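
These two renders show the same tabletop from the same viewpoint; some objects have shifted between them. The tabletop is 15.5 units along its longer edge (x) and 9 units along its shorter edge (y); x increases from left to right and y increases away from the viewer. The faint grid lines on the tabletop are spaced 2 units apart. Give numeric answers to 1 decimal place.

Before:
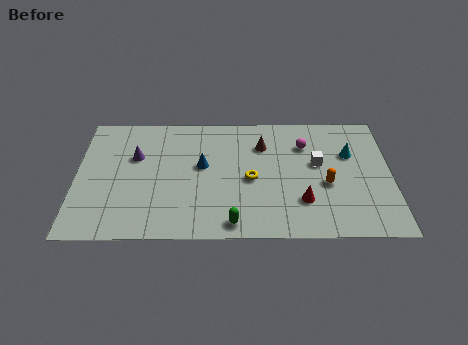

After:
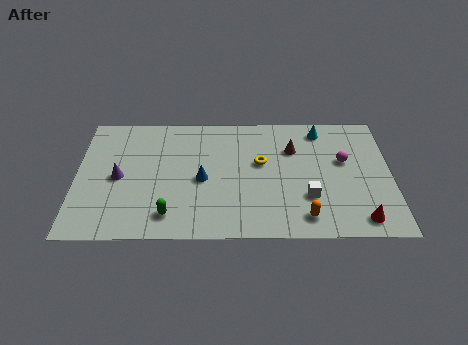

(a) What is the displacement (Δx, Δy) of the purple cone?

(-0.8, -1.5)

The purple cone started near (2.9, 5.8) and ended near (2.1, 4.3).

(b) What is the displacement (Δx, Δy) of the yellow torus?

(0.5, 1.2)

The yellow torus started near (8.6, 4.1) and ended near (9.1, 5.3).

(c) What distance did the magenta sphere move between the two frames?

2.2

The magenta sphere moved from about (11.3, 6.6) to (13.2, 5.4), a distance of √(1.9² + 1.2²) ≈ 2.2.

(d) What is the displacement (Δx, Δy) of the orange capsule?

(-1.1, -2.3)

From the two frames, the orange capsule sits at roughly (12.3, 3.7) before and (11.2, 1.4) after.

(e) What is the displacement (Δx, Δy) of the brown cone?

(1.5, -0.3)

The brown cone started near (9.2, 6.6) and ended near (10.7, 6.3).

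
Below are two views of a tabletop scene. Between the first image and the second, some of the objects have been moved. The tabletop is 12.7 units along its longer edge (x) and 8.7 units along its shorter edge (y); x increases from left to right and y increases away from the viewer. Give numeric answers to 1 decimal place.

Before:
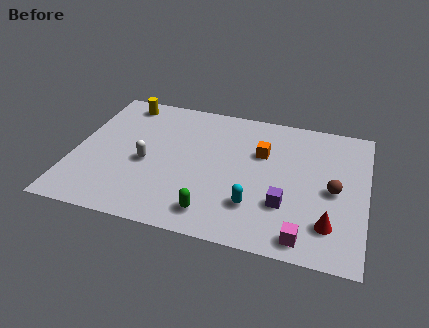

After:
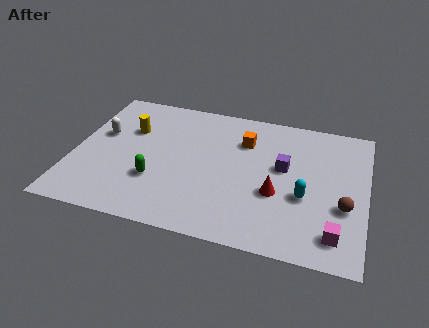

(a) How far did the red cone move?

2.6

The red cone was near (11.2, 2.0) before and (8.9, 3.3) after, so it travelled √(2.3² + 1.3²) ≈ 2.6 units.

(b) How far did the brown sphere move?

1.0

The brown sphere moved from about (11.3, 4.1) to (11.8, 3.2), a distance of √(0.5² + 0.9²) ≈ 1.0.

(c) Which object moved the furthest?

the green capsule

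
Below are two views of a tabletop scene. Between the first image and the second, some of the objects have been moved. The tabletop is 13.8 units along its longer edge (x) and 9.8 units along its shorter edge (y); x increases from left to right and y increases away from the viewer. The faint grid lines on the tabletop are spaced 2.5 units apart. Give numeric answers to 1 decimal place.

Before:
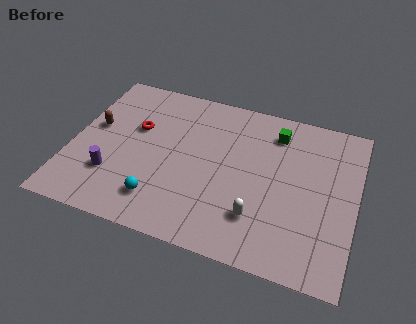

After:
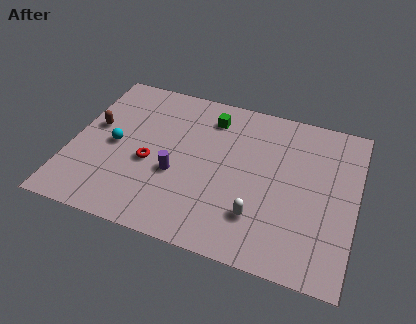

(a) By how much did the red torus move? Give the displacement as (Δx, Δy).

(0.9, -2.0)

From the two frames, the red torus sits at roughly (3.0, 6.1) before and (3.9, 4.1) after.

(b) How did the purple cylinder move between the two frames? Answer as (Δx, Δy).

(3.0, 1.0)

The purple cylinder was at about (2.2, 2.8) and moved to about (5.2, 3.8).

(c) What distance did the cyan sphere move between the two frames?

3.7

The cyan sphere was near (4.6, 2.0) before and (2.1, 4.7) after, so it travelled √(2.5² + 2.7²) ≈ 3.7 units.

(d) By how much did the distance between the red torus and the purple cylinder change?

-2.1

They were about 3.4 units apart before and 1.3 after — 2.1 units closer together.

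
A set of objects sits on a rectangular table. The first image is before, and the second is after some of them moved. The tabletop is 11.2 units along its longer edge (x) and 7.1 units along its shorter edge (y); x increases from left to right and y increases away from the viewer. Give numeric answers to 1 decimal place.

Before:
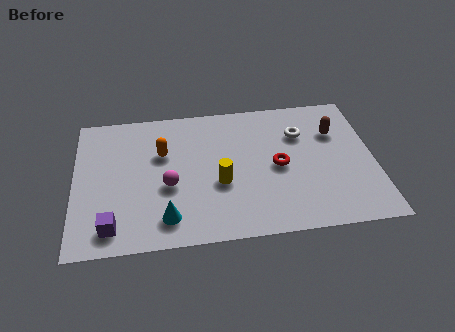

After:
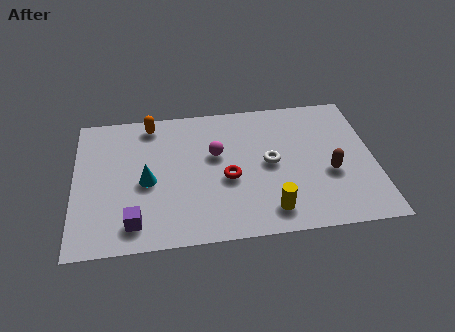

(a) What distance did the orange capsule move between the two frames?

1.6

The orange capsule was near (3.3, 4.6) before and (2.9, 6.2) after, so it travelled √(0.4² + 1.6²) ≈ 1.6 units.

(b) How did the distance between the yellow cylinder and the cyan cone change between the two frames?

+2.4

Before: roughly 2.5 units apart; after: 4.9. That's 2.4 units further apart.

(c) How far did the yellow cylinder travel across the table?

2.4

The yellow cylinder moved from about (5.4, 2.8) to (7.2, 1.2), a distance of √(1.8² + 1.6²) ≈ 2.4.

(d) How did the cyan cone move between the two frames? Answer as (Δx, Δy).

(-0.7, 1.9)

The cyan cone was at about (3.4, 1.3) and moved to about (2.7, 3.2).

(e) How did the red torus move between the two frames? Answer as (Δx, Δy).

(-1.9, -0.4)

The red torus was at about (7.6, 3.4) and moved to about (5.7, 3.0).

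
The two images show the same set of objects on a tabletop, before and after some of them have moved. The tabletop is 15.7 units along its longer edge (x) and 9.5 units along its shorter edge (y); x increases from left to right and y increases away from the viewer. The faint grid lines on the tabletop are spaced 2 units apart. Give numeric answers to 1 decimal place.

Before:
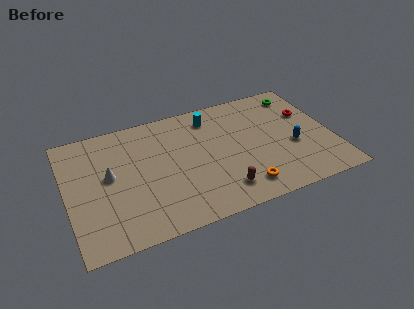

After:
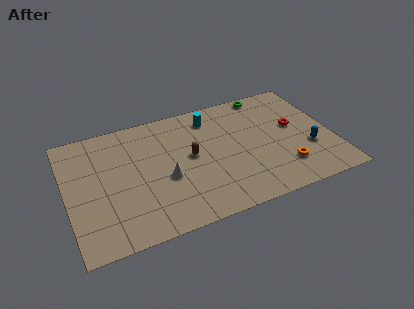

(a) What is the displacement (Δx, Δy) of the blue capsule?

(0.9, -0.5)

From the two frames, the blue capsule sits at roughly (13.3, 3.8) before and (14.2, 3.3) after.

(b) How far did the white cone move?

3.5

From (2.5, 5.2) to (5.7, 3.9), the white cone covered √(3.2² + 1.3²) ≈ 3.5 units.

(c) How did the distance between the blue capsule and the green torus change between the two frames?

+1.4

The distance was about 4.3 in the first image and 5.7 in the second, so they moved 1.4 units further apart.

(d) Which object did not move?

the cyan cylinder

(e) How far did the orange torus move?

2.7

From (10.0, 1.6) to (12.6, 2.3), the orange torus covered √(2.6² + 0.7²) ≈ 2.7 units.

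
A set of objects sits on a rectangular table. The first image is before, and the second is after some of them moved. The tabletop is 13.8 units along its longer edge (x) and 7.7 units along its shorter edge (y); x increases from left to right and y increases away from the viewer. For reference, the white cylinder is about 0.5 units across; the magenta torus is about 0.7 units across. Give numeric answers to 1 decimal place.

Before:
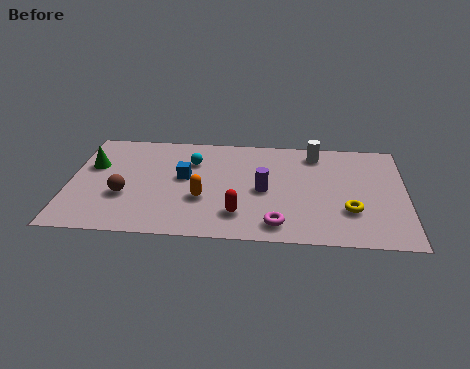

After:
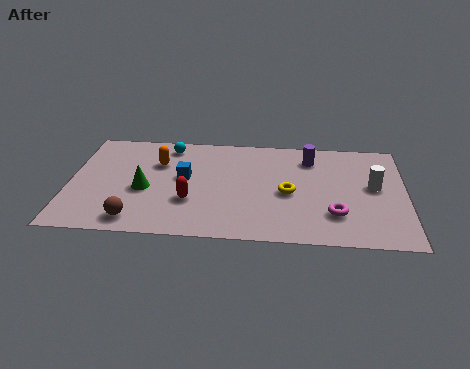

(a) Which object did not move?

the blue cube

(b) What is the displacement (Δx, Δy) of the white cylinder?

(2.4, -2.3)

The white cylinder was at about (10.1, 6.5) and moved to about (12.5, 4.2).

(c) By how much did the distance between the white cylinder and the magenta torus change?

-2.9

Before: roughly 5.5 units apart; after: 2.6. That's 2.9 units closer together.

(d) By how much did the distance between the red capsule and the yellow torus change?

-0.4

Before: roughly 4.5 units apart; after: 4.1. That's 0.4 units closer together.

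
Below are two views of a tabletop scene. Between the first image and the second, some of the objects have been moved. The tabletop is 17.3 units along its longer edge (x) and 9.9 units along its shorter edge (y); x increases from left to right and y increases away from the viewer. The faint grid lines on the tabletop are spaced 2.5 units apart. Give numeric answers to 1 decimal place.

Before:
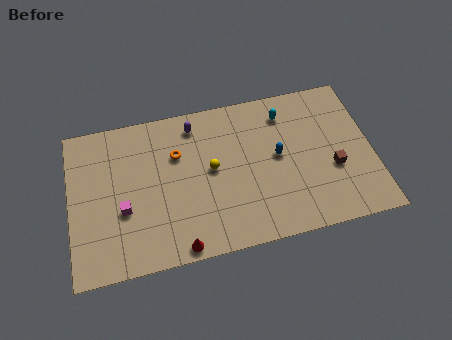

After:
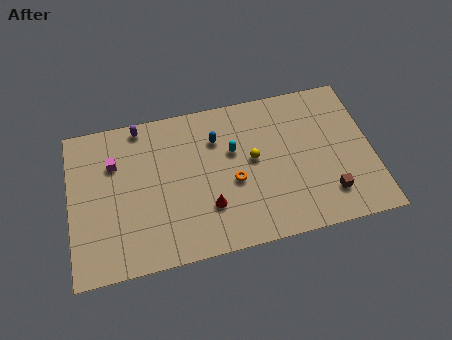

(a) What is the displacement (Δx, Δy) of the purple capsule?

(-3.1, 0.6)

The purple capsule started near (7.3, 8.4) and ended near (4.2, 9.0).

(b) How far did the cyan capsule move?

3.6

The cyan capsule was near (12.5, 8.0) before and (9.4, 6.2) after, so it travelled √(3.1² + 1.8²) ≈ 3.6 units.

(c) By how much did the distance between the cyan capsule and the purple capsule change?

+0.7

The distance was about 5.2 in the first image and 5.9 in the second, so they moved 0.7 units further apart.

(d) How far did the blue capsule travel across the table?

3.9

The blue capsule was near (11.9, 5.3) before and (8.5, 7.2) after, so it travelled √(3.4² + 1.9²) ≈ 3.9 units.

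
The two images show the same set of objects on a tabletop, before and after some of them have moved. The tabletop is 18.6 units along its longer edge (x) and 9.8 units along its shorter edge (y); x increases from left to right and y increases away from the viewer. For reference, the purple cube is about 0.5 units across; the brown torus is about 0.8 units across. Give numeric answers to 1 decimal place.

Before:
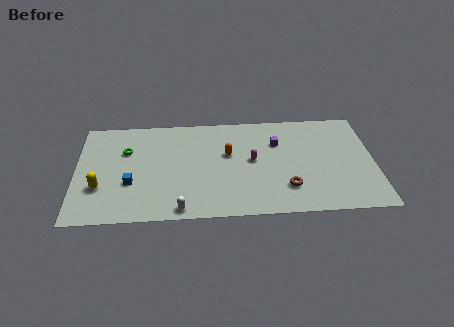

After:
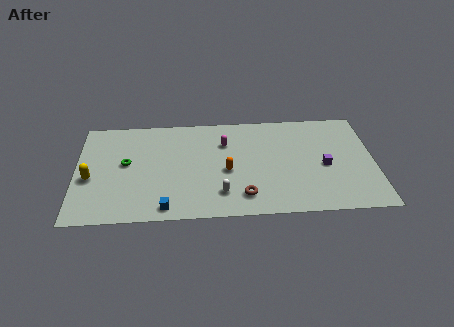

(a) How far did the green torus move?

1.2

The green torus moved from about (3.1, 6.6) to (3.1, 5.4), a distance of √(0.0² + 1.2²) ≈ 1.2.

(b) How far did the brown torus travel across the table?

2.8

The brown torus moved from about (13.1, 2.5) to (10.4, 1.9), a distance of √(2.7² + 0.6²) ≈ 2.8.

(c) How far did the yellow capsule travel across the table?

1.1

The yellow capsule was near (1.5, 3.2) before and (0.9, 4.1) after, so it travelled √(0.6² + 0.9²) ≈ 1.1 units.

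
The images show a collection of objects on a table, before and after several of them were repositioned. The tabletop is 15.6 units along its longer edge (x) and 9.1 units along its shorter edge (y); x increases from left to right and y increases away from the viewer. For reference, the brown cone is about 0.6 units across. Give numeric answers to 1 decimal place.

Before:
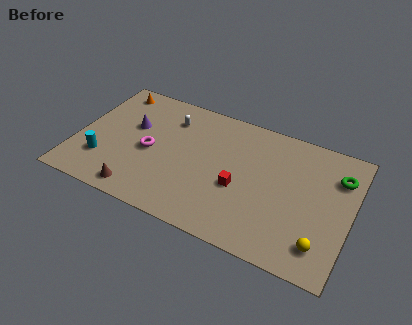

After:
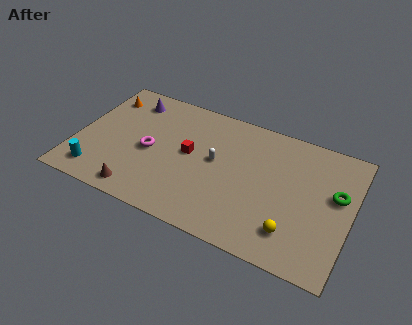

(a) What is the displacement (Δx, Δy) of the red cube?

(-3.0, 1.2)

From the two frames, the red cube sits at roughly (9.4, 3.7) before and (6.4, 4.9) after.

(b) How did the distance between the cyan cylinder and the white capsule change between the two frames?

+1.7

Before: roughly 5.6 units apart; after: 7.3. That's 1.7 units further apart.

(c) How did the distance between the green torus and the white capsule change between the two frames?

-2.9

Before: roughly 9.7 units apart; after: 6.8. That's 2.9 units closer together.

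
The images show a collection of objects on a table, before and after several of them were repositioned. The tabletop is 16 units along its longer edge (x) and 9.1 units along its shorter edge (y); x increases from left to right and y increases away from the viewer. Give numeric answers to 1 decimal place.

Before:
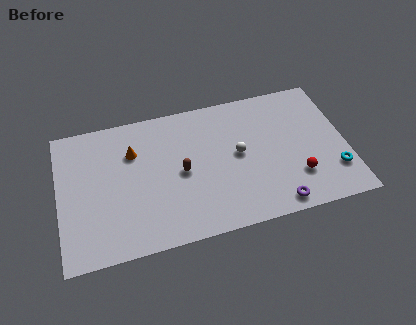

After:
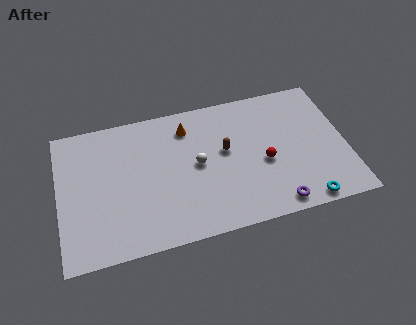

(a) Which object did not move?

the purple torus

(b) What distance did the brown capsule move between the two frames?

2.6

From (6.8, 4.4) to (9.3, 5.2), the brown capsule covered √(2.5² + 0.8²) ≈ 2.6 units.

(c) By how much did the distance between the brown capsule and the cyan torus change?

-2.6

The distance was about 8.6 in the first image and 6.0 in the second, so they moved 2.6 units closer together.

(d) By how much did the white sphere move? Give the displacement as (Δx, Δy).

(-2.3, -0.1)

The white sphere started near (10.0, 4.8) and ended near (7.7, 4.7).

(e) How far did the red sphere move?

2.2

The red sphere was near (13.1, 2.5) before and (11.4, 3.9) after, so it travelled √(1.7² + 1.4²) ≈ 2.2 units.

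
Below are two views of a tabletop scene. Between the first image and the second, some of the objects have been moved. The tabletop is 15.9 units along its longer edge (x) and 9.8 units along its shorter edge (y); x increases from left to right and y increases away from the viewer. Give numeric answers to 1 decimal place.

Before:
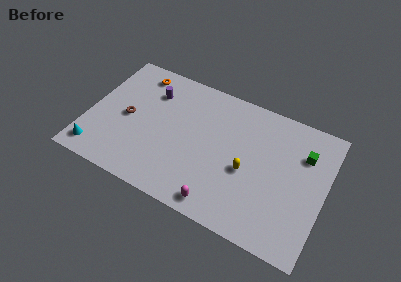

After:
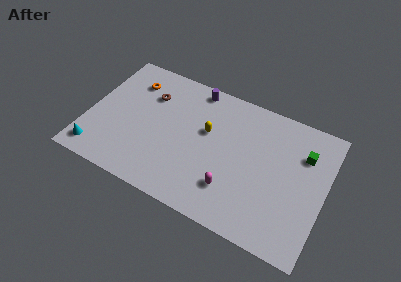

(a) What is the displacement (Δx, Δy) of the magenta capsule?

(0.6, 1.4)

From the two frames, the magenta capsule sits at roughly (9.4, 1.1) before and (10.0, 2.5) after.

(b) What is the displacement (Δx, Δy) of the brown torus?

(1.2, 2.3)

The brown torus started near (2.6, 4.7) and ended near (3.8, 7.0).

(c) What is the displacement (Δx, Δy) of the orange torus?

(-0.3, -0.8)

The orange torus started near (2.8, 8.4) and ended near (2.5, 7.6).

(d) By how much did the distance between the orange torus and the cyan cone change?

-0.8

Before: roughly 7.2 units apart; after: 6.4. That's 0.8 units closer together.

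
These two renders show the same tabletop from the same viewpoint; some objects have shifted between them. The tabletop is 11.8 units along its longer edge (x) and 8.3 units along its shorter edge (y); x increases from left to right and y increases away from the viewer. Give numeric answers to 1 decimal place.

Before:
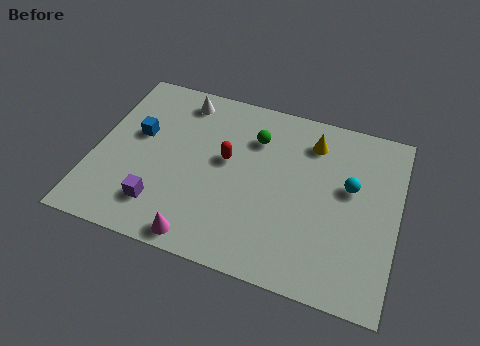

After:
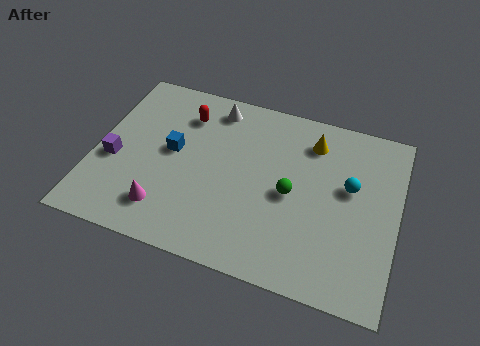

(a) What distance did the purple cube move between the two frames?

2.6

The purple cube was near (2.8, 1.8) before and (0.8, 3.4) after, so it travelled √(2.0² + 1.6²) ≈ 2.6 units.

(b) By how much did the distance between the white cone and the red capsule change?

-1.8

Before: roughly 3.1 units apart; after: 1.3. That's 1.8 units closer together.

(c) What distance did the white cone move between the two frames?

1.3

The white cone was near (3.1, 7.1) before and (4.4, 7.1) after, so it travelled √(1.3² + 0.0²) ≈ 1.3 units.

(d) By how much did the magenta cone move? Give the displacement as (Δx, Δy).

(-1.5, 0.9)

The magenta cone was at about (4.5, 0.8) and moved to about (3.0, 1.7).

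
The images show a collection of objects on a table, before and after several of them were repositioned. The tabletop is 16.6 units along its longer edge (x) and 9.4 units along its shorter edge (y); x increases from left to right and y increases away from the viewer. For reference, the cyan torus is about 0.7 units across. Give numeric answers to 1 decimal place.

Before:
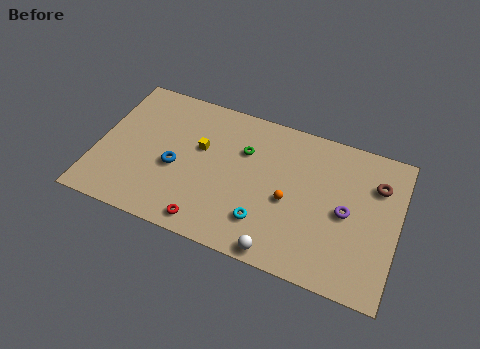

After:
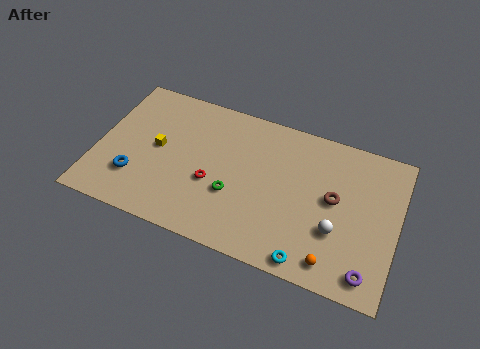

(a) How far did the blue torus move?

2.5

The blue torus was near (4.4, 4.0) before and (2.3, 2.6) after, so it travelled √(2.1² + 1.4²) ≈ 2.5 units.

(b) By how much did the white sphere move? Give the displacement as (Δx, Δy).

(2.9, 2.4)

From the two frames, the white sphere sits at roughly (10.5, 0.8) before and (13.4, 3.2) after.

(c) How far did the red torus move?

2.6

The red torus was near (6.5, 1.1) before and (6.5, 3.7) after, so it travelled √(0.0² + 2.6²) ≈ 2.6 units.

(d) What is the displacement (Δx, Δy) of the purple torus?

(1.5, -3.2)

The purple torus was at about (13.8, 4.5) and moved to about (15.3, 1.3).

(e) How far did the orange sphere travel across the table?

3.9

From (10.7, 4.1) to (13.4, 1.3), the orange sphere covered √(2.7² + 2.8²) ≈ 3.9 units.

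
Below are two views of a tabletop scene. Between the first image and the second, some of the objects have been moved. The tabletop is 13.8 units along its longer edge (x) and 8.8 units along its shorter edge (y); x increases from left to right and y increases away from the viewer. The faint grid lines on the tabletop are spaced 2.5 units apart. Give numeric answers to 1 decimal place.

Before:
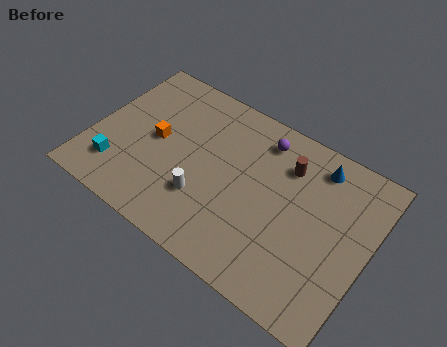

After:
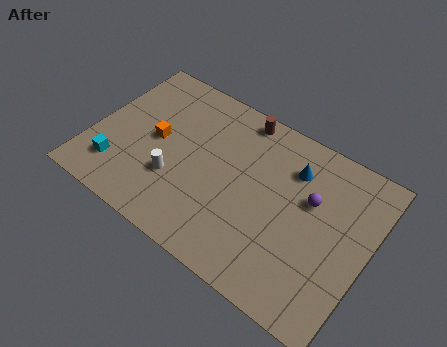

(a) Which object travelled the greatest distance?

the purple sphere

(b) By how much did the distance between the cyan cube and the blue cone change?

-1.4

They were about 10.7 units apart before and 9.3 after — 1.4 units closer together.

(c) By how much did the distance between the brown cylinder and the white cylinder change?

+0.3

They were about 5.2 units apart before and 5.5 after — 0.3 units further apart.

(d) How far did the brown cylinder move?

2.9

The brown cylinder moved from about (9.4, 6.6) to (6.8, 7.9), a distance of √(2.6² + 1.3²) ≈ 2.9.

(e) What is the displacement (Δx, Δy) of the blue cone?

(-1.1, -0.8)

From the two frames, the blue cone sits at roughly (10.8, 7.4) before and (9.7, 6.6) after.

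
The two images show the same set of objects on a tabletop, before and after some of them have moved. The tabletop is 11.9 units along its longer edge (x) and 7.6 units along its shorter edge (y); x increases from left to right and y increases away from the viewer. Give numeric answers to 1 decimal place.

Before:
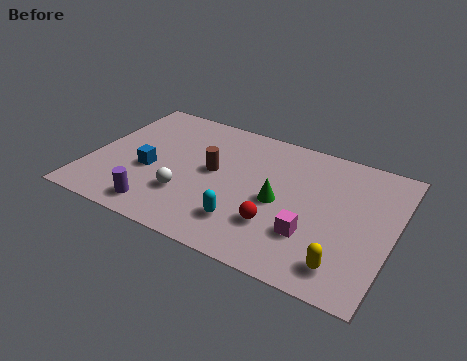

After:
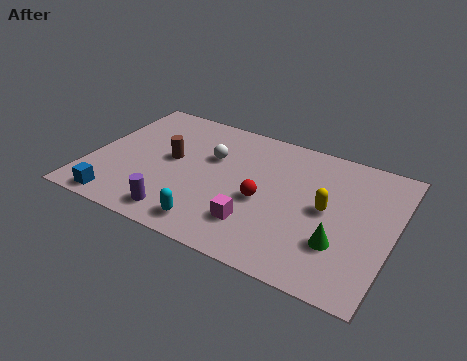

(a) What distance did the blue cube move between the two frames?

2.5

The blue cube was near (2.4, 3.1) before and (1.5, 0.8) after, so it travelled √(0.9² + 2.3²) ≈ 2.5 units.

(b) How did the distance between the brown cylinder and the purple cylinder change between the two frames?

-0.3

Before: roughly 3.4 units apart; after: 3.1. That's 0.3 units closer together.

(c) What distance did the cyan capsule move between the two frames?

1.4

The cyan capsule moved from about (6.4, 1.8) to (5.2, 1.1), a distance of √(1.2² + 0.7²) ≈ 1.4.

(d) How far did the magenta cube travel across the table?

2.1

From (8.9, 2.3) to (6.8, 1.9), the magenta cube covered √(2.1² + 0.4²) ≈ 2.1 units.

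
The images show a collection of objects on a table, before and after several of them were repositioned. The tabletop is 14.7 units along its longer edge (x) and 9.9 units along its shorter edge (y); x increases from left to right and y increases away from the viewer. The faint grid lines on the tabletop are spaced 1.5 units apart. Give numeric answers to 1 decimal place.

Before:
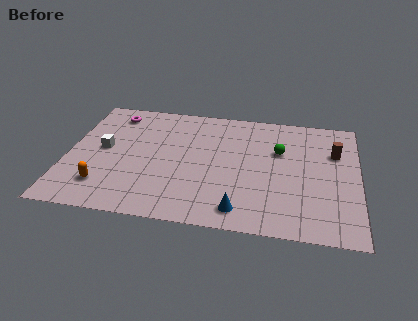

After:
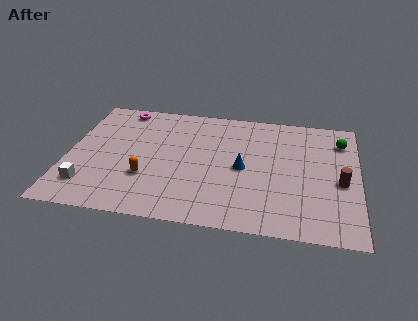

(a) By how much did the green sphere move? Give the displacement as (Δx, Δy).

(3.1, 1.3)

From the two frames, the green sphere sits at roughly (10.7, 6.4) before and (13.8, 7.7) after.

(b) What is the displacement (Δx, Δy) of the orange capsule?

(2.1, 1.0)

The orange capsule started near (2.0, 2.2) and ended near (4.1, 3.2).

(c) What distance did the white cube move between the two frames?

3.2

The white cube moved from about (1.8, 5.2) to (1.2, 2.1), a distance of √(0.6² + 3.1²) ≈ 3.2.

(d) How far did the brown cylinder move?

2.4

The brown cylinder was near (13.5, 6.7) before and (13.8, 4.3) after, so it travelled √(0.3² + 2.4²) ≈ 2.4 units.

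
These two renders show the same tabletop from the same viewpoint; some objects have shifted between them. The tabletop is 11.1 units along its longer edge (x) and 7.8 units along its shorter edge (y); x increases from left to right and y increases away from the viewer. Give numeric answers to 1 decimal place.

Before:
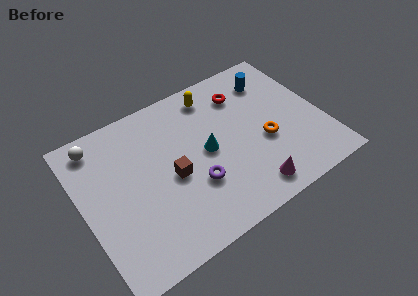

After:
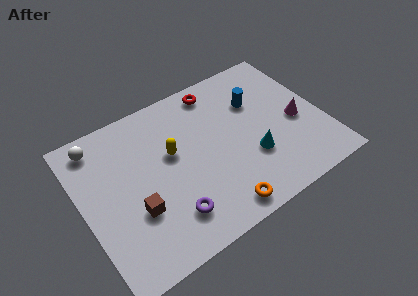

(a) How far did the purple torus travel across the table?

1.6

The purple torus was near (4.9, 2.6) before and (3.6, 1.7) after, so it travelled √(1.3² + 0.9²) ≈ 1.6 units.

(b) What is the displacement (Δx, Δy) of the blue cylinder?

(-0.9, -0.8)

The blue cylinder was at about (9.2, 6.1) and moved to about (8.3, 5.3).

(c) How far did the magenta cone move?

3.5

The magenta cone was near (7.2, 1.1) before and (9.9, 3.4) after, so it travelled √(2.7² + 2.3²) ≈ 3.5 units.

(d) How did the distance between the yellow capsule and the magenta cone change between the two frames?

+0.3

The distance was about 5.5 in the first image and 5.8 in the second, so they moved 0.3 units further apart.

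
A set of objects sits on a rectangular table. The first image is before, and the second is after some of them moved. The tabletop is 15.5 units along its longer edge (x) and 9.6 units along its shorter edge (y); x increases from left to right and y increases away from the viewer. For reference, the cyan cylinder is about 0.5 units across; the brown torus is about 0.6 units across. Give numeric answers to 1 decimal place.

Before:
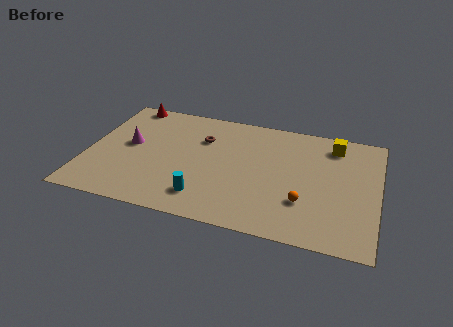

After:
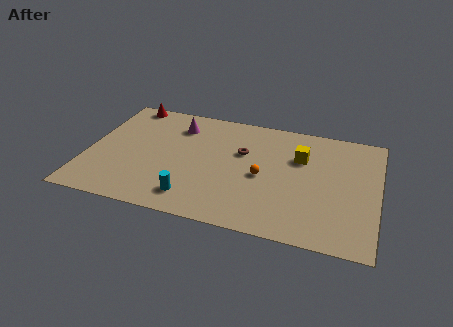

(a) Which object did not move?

the red cone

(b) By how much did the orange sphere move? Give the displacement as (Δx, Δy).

(-2.3, 1.5)

From the two frames, the orange sphere sits at roughly (11.7, 2.9) before and (9.4, 4.4) after.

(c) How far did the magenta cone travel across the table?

3.3

The magenta cone was near (2.2, 5.2) before and (4.6, 7.5) after, so it travelled √(2.4² + 2.3²) ≈ 3.3 units.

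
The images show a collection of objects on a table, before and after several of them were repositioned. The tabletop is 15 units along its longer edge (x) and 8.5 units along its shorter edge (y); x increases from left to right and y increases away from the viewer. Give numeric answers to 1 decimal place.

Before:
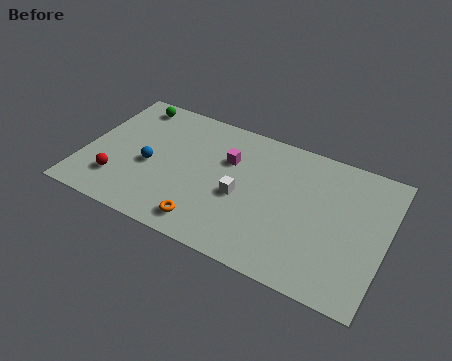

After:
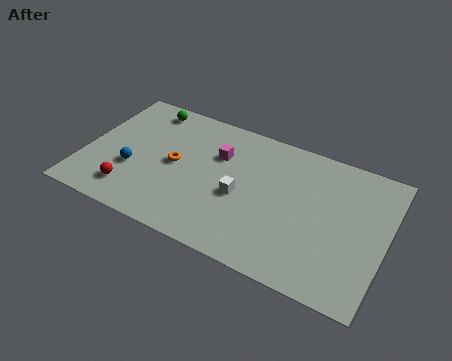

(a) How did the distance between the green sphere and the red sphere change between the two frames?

+0.4

Before: roughly 5.3 units apart; after: 5.7. That's 0.4 units further apart.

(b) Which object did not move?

the white cube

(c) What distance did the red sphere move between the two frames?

0.8

From (1.9, 2.1) to (2.6, 1.7), the red sphere covered √(0.7² + 0.4²) ≈ 0.8 units.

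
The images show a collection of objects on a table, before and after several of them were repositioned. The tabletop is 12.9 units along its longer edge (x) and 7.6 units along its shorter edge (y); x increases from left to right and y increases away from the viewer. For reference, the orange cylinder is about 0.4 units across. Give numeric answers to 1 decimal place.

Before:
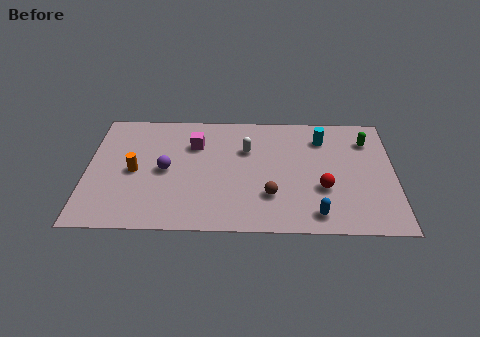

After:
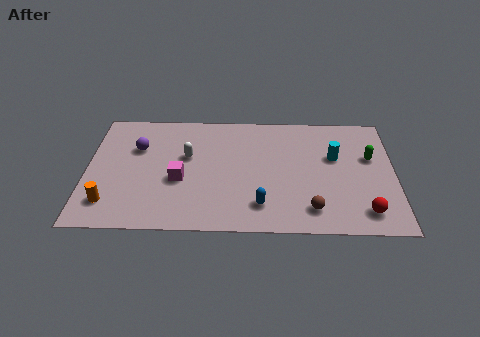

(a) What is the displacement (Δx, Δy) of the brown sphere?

(1.7, -0.8)

The brown sphere was at about (7.7, 2.2) and moved to about (9.4, 1.4).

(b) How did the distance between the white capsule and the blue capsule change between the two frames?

-0.6

Before: roughly 4.9 units apart; after: 4.3. That's 0.6 units closer together.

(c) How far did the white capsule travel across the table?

2.5

The white capsule moved from about (6.7, 5.1) to (4.2, 4.6), a distance of √(2.5² + 0.5²) ≈ 2.5.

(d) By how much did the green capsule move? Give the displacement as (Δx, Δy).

(0.1, -1.1)

From the two frames, the green capsule sits at roughly (11.8, 5.8) before and (11.9, 4.7) after.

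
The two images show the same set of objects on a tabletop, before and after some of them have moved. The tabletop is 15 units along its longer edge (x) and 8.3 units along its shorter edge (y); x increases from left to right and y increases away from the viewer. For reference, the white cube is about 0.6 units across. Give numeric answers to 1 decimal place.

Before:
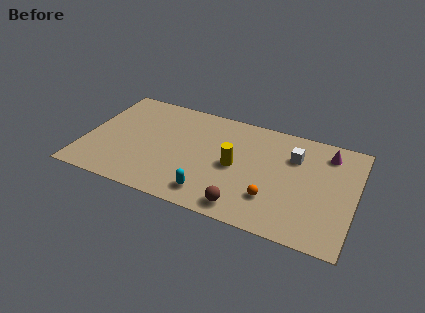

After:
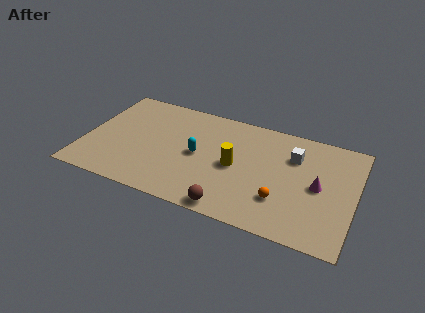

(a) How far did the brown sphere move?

0.8

The brown sphere moved from about (9.2, 1.1) to (8.5, 0.8), a distance of √(0.7² + 0.3²) ≈ 0.8.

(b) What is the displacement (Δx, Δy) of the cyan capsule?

(-1.0, 2.7)

From the two frames, the cyan capsule sits at roughly (7.3, 1.4) before and (6.3, 4.1) after.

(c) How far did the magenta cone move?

2.7

The magenta cone moved from about (13.3, 6.8) to (13.0, 4.1), a distance of √(0.3² + 2.7²) ≈ 2.7.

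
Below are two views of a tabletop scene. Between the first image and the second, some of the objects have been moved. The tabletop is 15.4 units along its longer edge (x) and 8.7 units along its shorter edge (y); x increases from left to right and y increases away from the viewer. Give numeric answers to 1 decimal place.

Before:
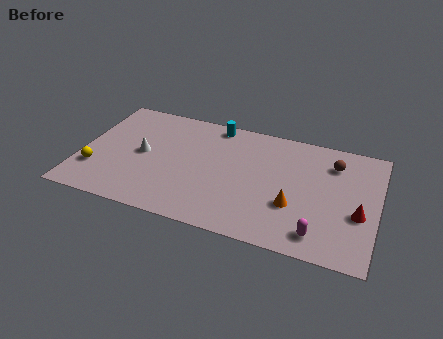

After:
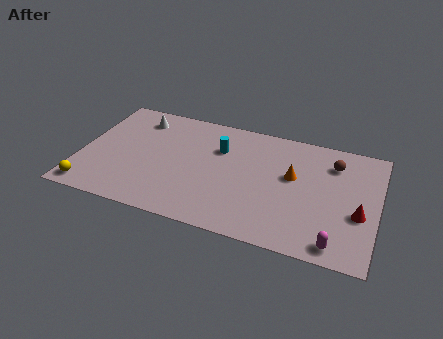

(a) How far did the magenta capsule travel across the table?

1.0

The magenta capsule was near (12.6, 1.4) before and (13.5, 1.0) after, so it travelled √(0.9² + 0.4²) ≈ 1.0 units.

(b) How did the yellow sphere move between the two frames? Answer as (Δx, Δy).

(-0.1, -1.5)

From the two frames, the yellow sphere sits at roughly (0.9, 2.5) before and (0.8, 1.0) after.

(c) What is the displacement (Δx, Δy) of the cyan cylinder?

(0.4, -1.8)

The cyan cylinder was at about (6.7, 7.8) and moved to about (7.1, 6.0).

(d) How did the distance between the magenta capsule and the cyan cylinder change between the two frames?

-0.6

The distance was about 8.7 in the first image and 8.1 in the second, so they moved 0.6 units closer together.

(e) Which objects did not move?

the brown sphere and the red cone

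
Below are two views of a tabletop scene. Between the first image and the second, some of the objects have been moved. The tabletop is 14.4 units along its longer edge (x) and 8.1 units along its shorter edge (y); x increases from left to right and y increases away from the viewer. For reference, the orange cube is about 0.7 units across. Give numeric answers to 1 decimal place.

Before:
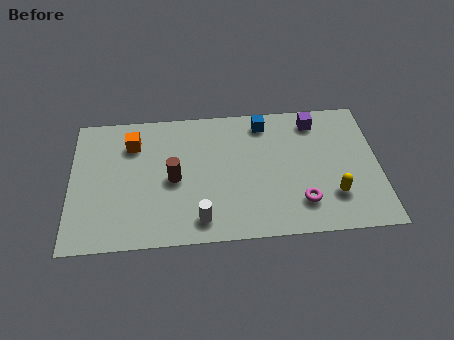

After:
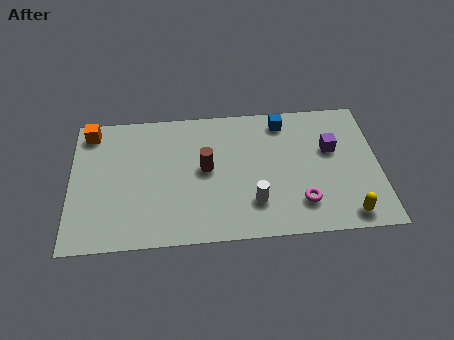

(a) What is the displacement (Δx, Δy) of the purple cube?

(0.7, -1.8)

The purple cube was at about (11.5, 6.8) and moved to about (12.2, 5.0).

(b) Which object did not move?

the magenta torus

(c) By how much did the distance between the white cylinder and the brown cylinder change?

+0.3

The distance was about 2.8 in the first image and 3.1 in the second, so they moved 0.3 units further apart.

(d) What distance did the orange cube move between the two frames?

2.2

From (2.9, 6.1) to (0.9, 7.0), the orange cube covered √(2.0² + 0.9²) ≈ 2.2 units.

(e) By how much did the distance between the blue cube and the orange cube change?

+2.8

They were about 6.3 units apart before and 9.1 after — 2.8 units further apart.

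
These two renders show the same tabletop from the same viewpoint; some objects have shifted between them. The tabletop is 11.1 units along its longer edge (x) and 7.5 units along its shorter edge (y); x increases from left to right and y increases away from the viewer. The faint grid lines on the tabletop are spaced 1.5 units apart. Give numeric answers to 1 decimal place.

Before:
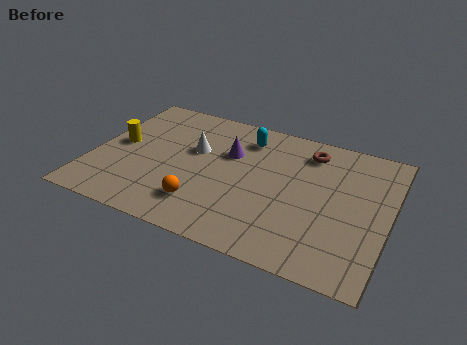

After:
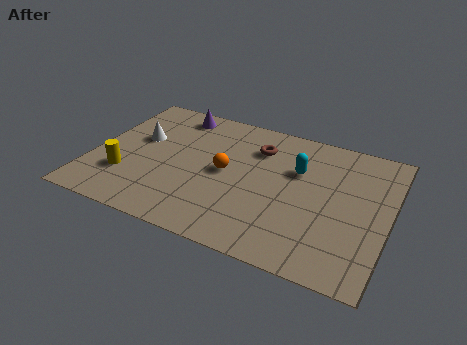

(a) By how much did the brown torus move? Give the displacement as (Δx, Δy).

(-1.9, -0.5)

From the two frames, the brown torus sits at roughly (7.9, 6.1) before and (6.0, 5.6) after.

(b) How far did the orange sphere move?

2.2

The orange sphere was near (4.4, 1.7) before and (5.0, 3.8) after, so it travelled √(0.6² + 2.1²) ≈ 2.2 units.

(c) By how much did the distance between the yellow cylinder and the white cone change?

-0.6

Before: roughly 2.9 units apart; after: 2.3. That's 0.6 units closer together.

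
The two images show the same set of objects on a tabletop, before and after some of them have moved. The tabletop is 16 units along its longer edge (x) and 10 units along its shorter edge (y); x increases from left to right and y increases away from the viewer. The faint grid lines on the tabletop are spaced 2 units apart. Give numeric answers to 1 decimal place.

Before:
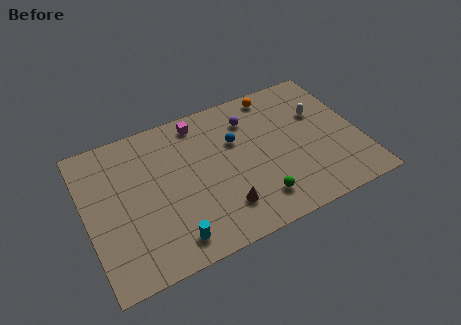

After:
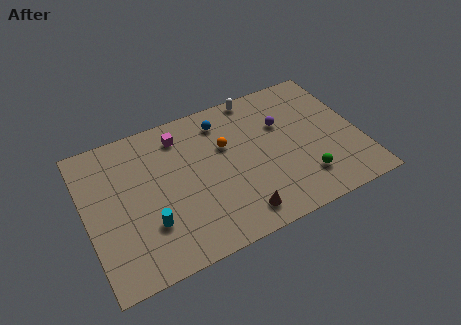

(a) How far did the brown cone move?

1.1

The brown cone was near (7.6, 2.3) before and (8.4, 1.5) after, so it travelled √(0.8² + 0.8²) ≈ 1.1 units.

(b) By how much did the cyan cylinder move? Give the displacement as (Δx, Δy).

(-1.1, 1.5)

From the two frames, the cyan cylinder sits at roughly (4.5, 1.5) before and (3.4, 3.0) after.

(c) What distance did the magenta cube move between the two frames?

1.3

The magenta cube was near (7.0, 8.7) before and (5.8, 8.2) after, so it travelled √(1.2² + 0.5²) ≈ 1.3 units.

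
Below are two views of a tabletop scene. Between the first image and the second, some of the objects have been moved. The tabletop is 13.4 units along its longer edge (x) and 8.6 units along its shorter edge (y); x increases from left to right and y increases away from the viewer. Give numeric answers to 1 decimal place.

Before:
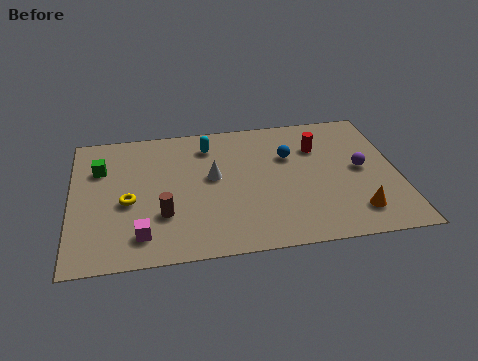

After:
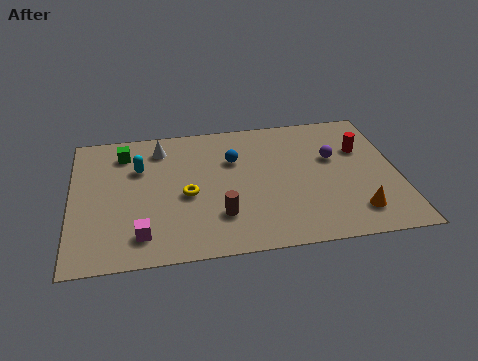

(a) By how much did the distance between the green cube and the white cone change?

-3.3

The distance was about 4.8 in the first image and 1.5 in the second, so they moved 3.3 units closer together.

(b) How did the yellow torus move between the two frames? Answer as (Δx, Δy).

(2.4, 0.1)

From the two frames, the yellow torus sits at roughly (2.3, 3.7) before and (4.7, 3.8) after.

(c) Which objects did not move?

the magenta cube and the orange cone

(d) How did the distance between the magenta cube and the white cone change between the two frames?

+1.1

The distance was about 4.4 in the first image and 5.5 in the second, so they moved 1.1 units further apart.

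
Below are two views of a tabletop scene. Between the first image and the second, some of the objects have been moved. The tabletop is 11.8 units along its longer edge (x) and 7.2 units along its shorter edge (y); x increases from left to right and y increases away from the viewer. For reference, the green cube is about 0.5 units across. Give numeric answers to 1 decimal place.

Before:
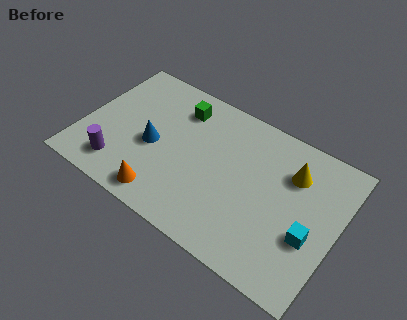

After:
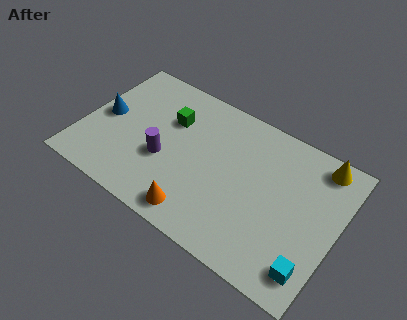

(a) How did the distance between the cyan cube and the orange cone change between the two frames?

-1.5

The distance was about 6.7 in the first image and 5.2 in the second, so they moved 1.5 units closer together.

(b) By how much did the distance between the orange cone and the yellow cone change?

+0.4

They were about 6.8 units apart before and 7.2 after — 0.4 units further apart.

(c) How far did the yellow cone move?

1.6

The yellow cone moved from about (9.5, 5.2) to (10.6, 6.3), a distance of √(1.1² + 1.1²) ≈ 1.6.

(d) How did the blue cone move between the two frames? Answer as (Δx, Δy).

(-2.4, 0.4)

The blue cone started near (3.3, 3.2) and ended near (0.9, 3.6).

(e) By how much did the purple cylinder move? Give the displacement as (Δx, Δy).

(1.9, 1.4)

The purple cylinder was at about (2.0, 1.4) and moved to about (3.9, 2.8).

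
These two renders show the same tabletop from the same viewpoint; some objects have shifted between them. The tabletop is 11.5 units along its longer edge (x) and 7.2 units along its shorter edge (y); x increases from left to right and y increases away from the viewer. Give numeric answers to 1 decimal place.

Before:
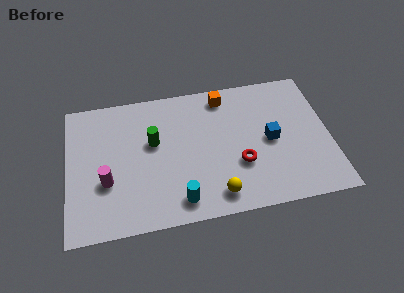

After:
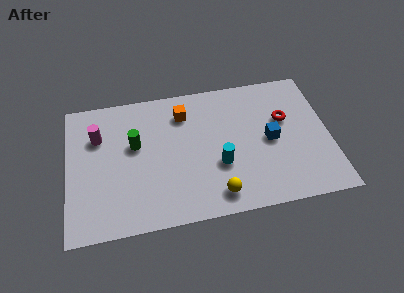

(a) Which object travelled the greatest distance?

the red torus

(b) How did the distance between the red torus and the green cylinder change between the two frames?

+2.5

Before: roughly 4.1 units apart; after: 6.6. That's 2.5 units further apart.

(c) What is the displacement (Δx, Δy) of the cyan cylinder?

(1.8, 1.5)

The cyan cylinder was at about (4.8, 1.1) and moved to about (6.6, 2.6).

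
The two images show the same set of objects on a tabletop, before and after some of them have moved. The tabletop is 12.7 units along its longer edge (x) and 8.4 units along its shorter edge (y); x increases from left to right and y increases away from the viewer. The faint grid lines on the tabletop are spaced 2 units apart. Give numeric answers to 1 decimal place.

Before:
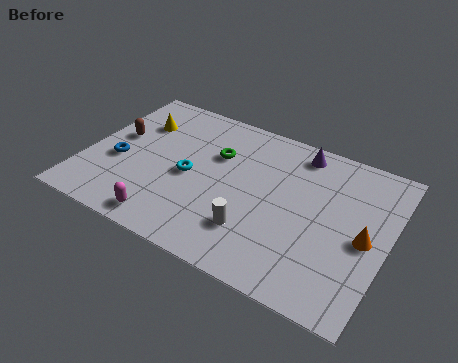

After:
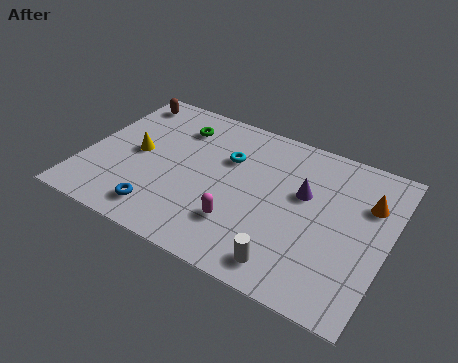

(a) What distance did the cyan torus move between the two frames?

2.2

The cyan torus was near (4.4, 3.9) before and (5.8, 5.6) after, so it travelled √(1.4² + 1.7²) ≈ 2.2 units.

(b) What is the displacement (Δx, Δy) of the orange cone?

(-0.1, 1.9)

The orange cone started near (11.8, 3.9) and ended near (11.7, 5.8).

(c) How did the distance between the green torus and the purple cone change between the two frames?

+2.1

They were about 3.7 units apart before and 5.8 after — 2.1 units further apart.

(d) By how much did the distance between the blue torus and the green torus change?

+0.6

They were about 4.5 units apart before and 5.1 after — 0.6 units further apart.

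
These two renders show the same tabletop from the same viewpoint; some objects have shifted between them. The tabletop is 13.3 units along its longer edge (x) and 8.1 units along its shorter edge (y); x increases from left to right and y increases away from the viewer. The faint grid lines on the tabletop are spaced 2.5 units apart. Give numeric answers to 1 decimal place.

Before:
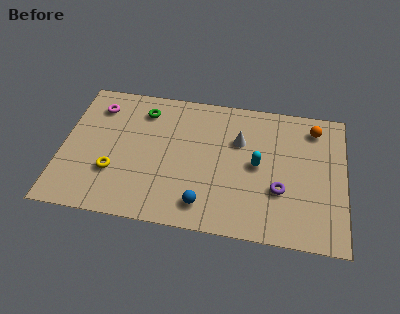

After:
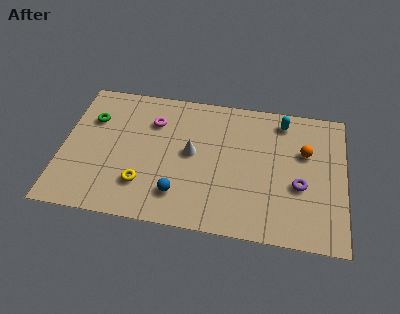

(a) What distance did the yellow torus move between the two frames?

1.5

From (2.5, 2.6) to (3.9, 2.1), the yellow torus covered √(1.4² + 0.5²) ≈ 1.5 units.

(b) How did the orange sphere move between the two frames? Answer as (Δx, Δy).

(-0.4, -1.5)

From the two frames, the orange sphere sits at roughly (11.8, 6.7) before and (11.4, 5.2) after.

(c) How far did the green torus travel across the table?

2.6

The green torus was near (3.7, 6.5) before and (1.3, 5.6) after, so it travelled √(2.4² + 0.9²) ≈ 2.6 units.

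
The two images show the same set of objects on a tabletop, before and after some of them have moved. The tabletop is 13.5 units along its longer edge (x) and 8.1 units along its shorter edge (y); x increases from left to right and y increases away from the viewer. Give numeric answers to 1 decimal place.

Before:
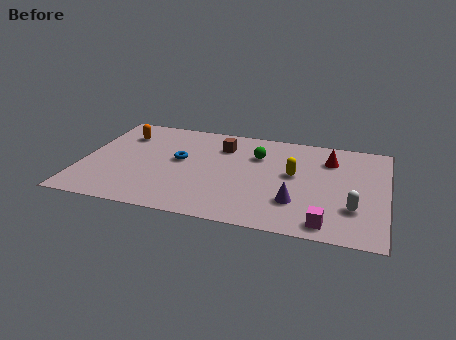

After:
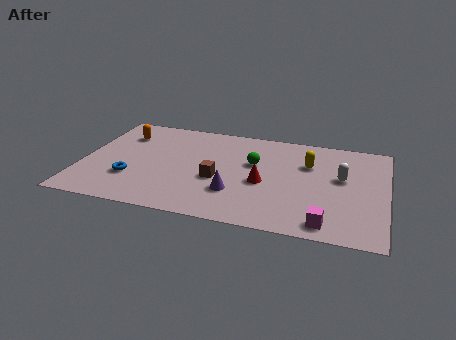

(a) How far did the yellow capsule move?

1.2

The yellow capsule moved from about (9.4, 4.5) to (10.0, 5.5), a distance of √(0.6² + 1.0²) ≈ 1.2.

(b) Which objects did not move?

the magenta cube and the orange capsule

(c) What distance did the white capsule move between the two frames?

2.4

The white capsule was near (12.1, 2.4) before and (11.5, 4.7) after, so it travelled √(0.6² + 2.3²) ≈ 2.4 units.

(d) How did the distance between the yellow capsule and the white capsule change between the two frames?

-1.7

Before: roughly 3.4 units apart; after: 1.7. That's 1.7 units closer together.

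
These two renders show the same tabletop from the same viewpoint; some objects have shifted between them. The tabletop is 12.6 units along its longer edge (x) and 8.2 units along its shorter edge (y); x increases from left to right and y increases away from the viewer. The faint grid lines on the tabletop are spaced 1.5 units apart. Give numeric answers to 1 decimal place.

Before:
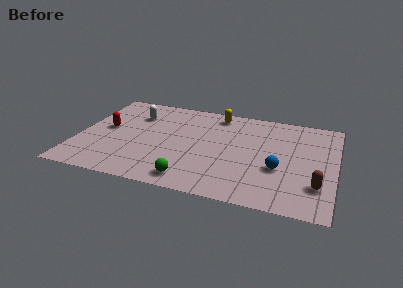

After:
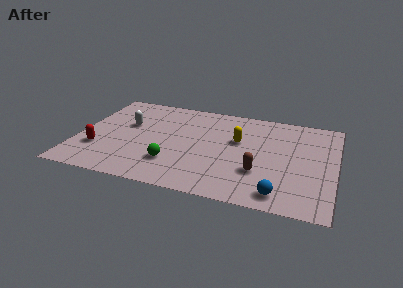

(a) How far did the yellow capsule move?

2.4

From (6.6, 7.1) to (7.8, 5.0), the yellow capsule covered √(1.2² + 2.1²) ≈ 2.4 units.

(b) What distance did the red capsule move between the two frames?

1.9

The red capsule was near (1.3, 4.4) before and (1.1, 2.5) after, so it travelled √(0.2² + 1.9²) ≈ 1.9 units.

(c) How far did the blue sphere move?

2.0

The blue sphere was near (9.9, 3.1) before and (10.1, 1.1) after, so it travelled √(0.2² + 2.0²) ≈ 2.0 units.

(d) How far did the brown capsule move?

2.8

The brown capsule moved from about (11.8, 2.2) to (9.0, 2.6), a distance of √(2.8² + 0.4²) ≈ 2.8.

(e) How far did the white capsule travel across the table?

1.0

The white capsule was near (2.6, 6.0) before and (2.3, 5.0) after, so it travelled √(0.3² + 1.0²) ≈ 1.0 units.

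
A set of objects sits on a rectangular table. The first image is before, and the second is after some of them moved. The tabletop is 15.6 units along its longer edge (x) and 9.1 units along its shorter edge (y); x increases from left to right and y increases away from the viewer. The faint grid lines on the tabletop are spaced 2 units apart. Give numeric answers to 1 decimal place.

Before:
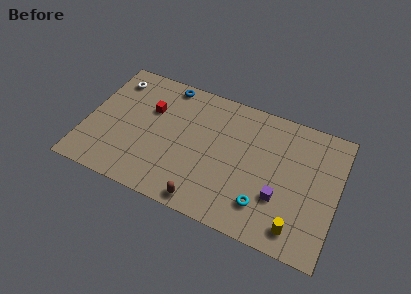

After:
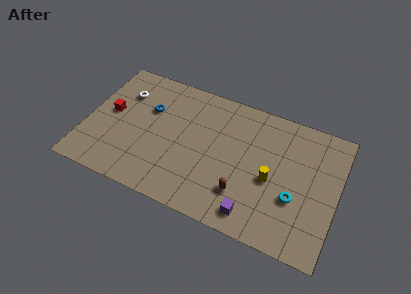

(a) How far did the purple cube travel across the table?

2.2

The purple cube moved from about (12.2, 3.0) to (10.8, 1.3), a distance of √(1.4² + 1.7²) ≈ 2.2.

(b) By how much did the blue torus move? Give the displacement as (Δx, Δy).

(-0.9, -2.2)

The blue torus started near (4.6, 8.2) and ended near (3.7, 6.0).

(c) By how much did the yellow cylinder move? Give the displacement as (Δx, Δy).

(-1.8, 2.6)

The yellow cylinder started near (13.4, 1.4) and ended near (11.6, 4.0).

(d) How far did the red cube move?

2.6

The red cube moved from about (3.8, 6.0) to (1.4, 4.9), a distance of √(2.4² + 1.1²) ≈ 2.6.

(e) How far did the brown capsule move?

2.7

The brown capsule moved from about (7.8, 0.9) to (10.0, 2.4), a distance of √(2.2² + 1.5²) ≈ 2.7.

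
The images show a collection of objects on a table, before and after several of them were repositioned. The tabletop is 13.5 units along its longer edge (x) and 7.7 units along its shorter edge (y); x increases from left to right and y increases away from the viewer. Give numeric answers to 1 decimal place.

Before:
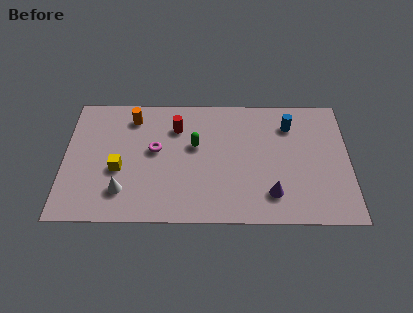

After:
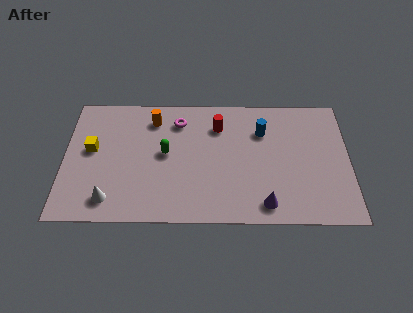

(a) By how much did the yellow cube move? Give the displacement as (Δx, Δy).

(-1.3, 1.2)

From the two frames, the yellow cube sits at roughly (2.6, 3.1) before and (1.3, 4.3) after.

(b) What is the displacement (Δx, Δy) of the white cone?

(-0.6, -0.5)

The white cone was at about (2.8, 1.8) and moved to about (2.2, 1.3).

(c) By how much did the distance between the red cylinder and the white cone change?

+2.2

Before: roughly 4.6 units apart; after: 6.8. That's 2.2 units further apart.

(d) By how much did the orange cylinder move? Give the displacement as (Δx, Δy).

(1.0, -0.1)

From the two frames, the orange cylinder sits at roughly (3.2, 6.3) before and (4.2, 6.2) after.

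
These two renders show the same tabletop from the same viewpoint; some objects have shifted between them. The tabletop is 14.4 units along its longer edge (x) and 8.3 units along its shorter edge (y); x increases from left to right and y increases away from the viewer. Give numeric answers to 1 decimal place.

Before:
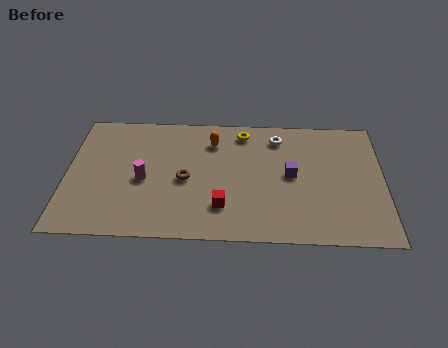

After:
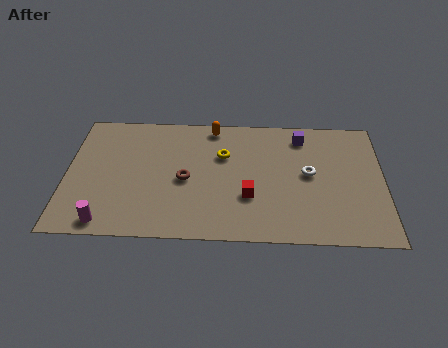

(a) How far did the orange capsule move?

1.0

From (6.6, 6.4) to (6.6, 7.4), the orange capsule covered √(0.0² + 1.0²) ≈ 1.0 units.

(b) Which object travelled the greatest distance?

the magenta cylinder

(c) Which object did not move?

the brown torus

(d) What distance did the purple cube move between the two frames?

2.6

The purple cube was near (10.2, 4.3) before and (10.7, 6.9) after, so it travelled √(0.5² + 2.6²) ≈ 2.6 units.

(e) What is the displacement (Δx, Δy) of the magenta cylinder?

(-1.6, -2.8)

From the two frames, the magenta cylinder sits at roughly (3.5, 3.7) before and (1.9, 0.9) after.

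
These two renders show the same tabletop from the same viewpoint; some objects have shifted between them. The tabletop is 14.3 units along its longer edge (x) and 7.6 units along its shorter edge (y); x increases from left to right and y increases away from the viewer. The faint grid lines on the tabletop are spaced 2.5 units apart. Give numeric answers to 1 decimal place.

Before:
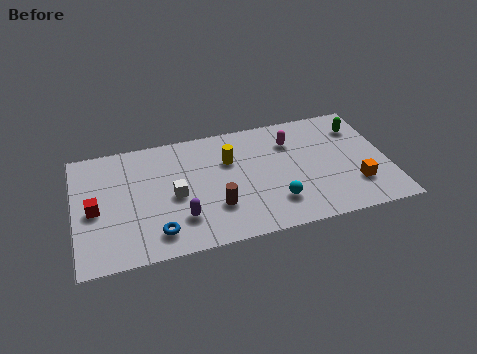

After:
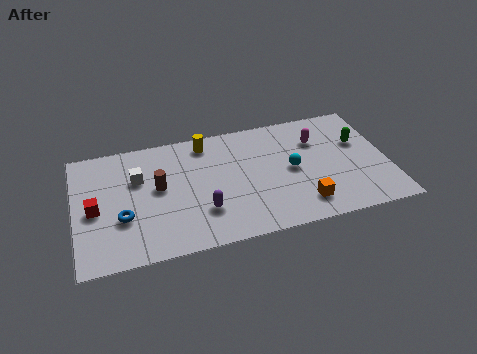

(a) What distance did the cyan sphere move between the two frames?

2.1

The cyan sphere was near (9.0, 1.9) before and (9.9, 3.8) after, so it travelled √(0.9² + 1.9²) ≈ 2.1 units.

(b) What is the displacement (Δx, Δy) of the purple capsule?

(1.0, 0.2)

The purple capsule was at about (4.7, 2.0) and moved to about (5.7, 2.2).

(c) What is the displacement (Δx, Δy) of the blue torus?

(-1.5, 1.3)

From the two frames, the blue torus sits at roughly (3.6, 1.4) before and (2.1, 2.7) after.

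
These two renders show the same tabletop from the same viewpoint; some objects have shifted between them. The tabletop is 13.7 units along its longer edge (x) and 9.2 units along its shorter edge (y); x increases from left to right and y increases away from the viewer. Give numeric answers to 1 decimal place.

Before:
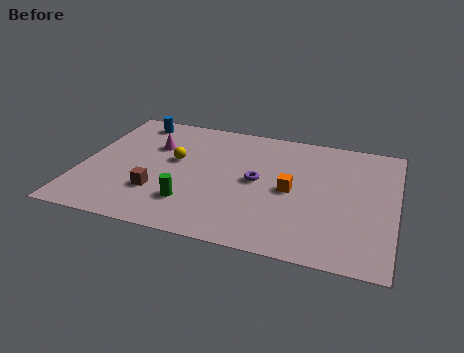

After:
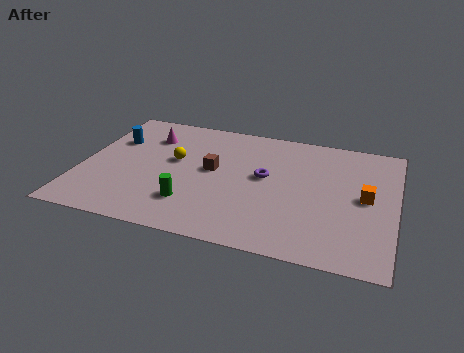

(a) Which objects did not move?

the green cylinder and the yellow sphere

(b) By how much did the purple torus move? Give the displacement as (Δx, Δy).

(0.3, 0.4)

The purple torus started near (7.7, 4.7) and ended near (8.0, 5.1).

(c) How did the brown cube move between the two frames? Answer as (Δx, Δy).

(2.2, 2.3)

The brown cube started near (3.5, 2.7) and ended near (5.7, 5.0).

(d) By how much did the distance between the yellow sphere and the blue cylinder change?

-0.5

Before: roughly 3.4 units apart; after: 2.9. That's 0.5 units closer together.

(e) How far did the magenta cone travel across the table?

0.8

The magenta cone moved from about (3.0, 6.2) to (2.7, 6.9), a distance of √(0.3² + 0.7²) ≈ 0.8.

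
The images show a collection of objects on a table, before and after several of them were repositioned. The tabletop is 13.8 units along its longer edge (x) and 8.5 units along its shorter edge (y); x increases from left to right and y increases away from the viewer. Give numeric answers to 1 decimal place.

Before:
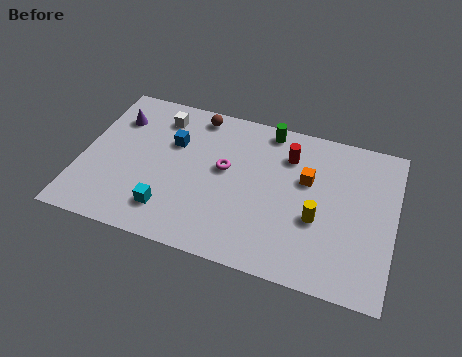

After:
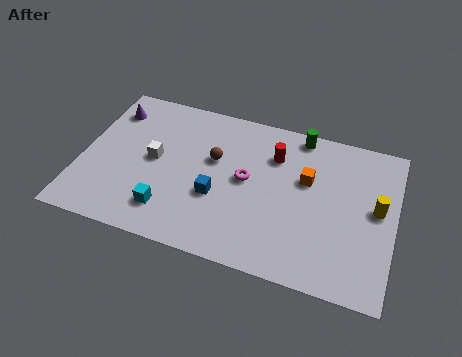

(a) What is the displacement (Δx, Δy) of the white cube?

(0.0, -2.5)

From the two frames, the white cube sits at roughly (3.2, 6.9) before and (3.2, 4.4) after.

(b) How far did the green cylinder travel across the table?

1.4

The green cylinder was near (8.0, 7.6) before and (9.4, 7.7) after, so it travelled √(1.4² + 0.1²) ≈ 1.4 units.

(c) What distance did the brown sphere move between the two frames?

2.5

The brown sphere was near (4.8, 7.5) before and (5.8, 5.2) after, so it travelled √(1.0² + 2.3²) ≈ 2.5 units.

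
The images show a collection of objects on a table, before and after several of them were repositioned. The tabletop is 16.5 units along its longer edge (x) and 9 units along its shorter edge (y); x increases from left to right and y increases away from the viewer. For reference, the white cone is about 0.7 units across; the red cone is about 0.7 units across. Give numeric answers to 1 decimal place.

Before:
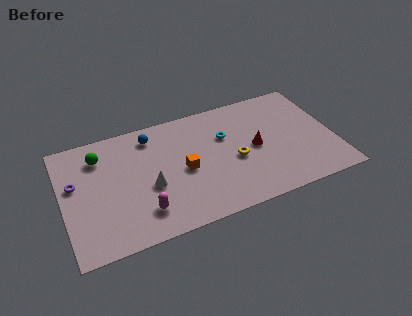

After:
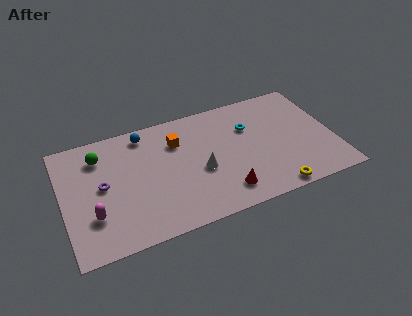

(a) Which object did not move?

the green sphere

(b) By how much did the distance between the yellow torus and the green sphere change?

+3.2

They were about 8.6 units apart before and 11.8 after — 3.2 units further apart.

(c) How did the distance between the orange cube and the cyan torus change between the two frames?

+1.2

They were about 3.2 units apart before and 4.4 after — 1.2 units further apart.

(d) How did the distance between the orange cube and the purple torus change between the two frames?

-1.6

They were about 6.6 units apart before and 5.0 after — 1.6 units closer together.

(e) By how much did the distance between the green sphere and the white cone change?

+2.4

They were about 4.3 units apart before and 6.7 after — 2.4 units further apart.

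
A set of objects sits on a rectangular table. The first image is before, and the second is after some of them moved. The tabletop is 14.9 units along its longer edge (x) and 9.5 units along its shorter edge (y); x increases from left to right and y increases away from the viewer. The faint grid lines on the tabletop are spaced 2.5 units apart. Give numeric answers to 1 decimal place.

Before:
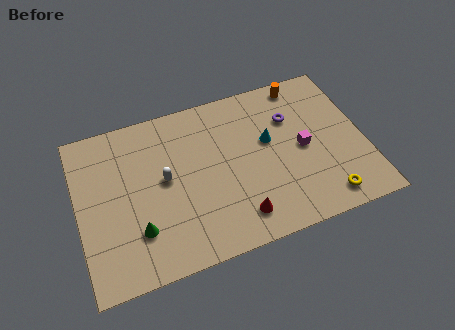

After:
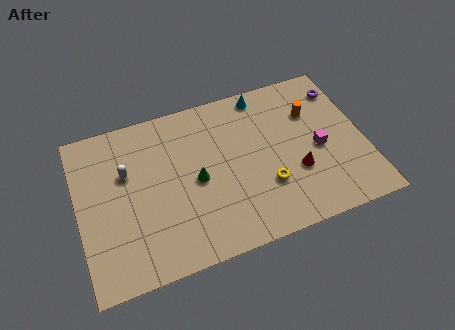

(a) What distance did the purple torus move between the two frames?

3.0

The purple torus moved from about (11.3, 6.6) to (14.1, 7.6), a distance of √(2.8² + 1.0²) ≈ 3.0.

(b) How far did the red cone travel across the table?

3.6

The red cone was near (8.0, 1.7) before and (11.2, 3.3) after, so it travelled √(3.2² + 1.6²) ≈ 3.6 units.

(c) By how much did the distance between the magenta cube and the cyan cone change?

+2.9

They were about 2.0 units apart before and 4.9 after — 2.9 units further apart.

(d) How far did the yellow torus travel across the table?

3.4

The yellow torus was near (12.5, 1.3) before and (9.6, 3.0) after, so it travelled √(2.9² + 1.7²) ≈ 3.4 units.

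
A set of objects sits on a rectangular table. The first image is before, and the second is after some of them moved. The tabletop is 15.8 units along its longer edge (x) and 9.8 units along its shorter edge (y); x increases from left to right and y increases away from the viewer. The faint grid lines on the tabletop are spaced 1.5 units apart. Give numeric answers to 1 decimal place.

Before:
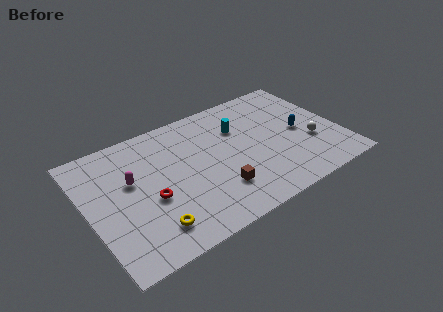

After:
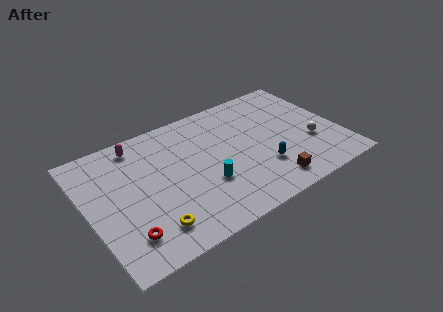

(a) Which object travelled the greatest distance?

the cyan cylinder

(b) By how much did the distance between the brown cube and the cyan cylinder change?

-0.5

The distance was about 4.7 in the first image and 4.2 in the second, so they moved 0.5 units closer together.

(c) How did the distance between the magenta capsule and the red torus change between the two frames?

+4.5

The distance was about 2.1 in the first image and 6.6 in the second, so they moved 4.5 units further apart.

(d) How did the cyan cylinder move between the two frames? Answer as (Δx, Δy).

(-2.7, -3.4)

From the two frames, the cyan cylinder sits at roughly (9.8, 6.8) before and (7.1, 3.4) after.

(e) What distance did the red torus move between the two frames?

2.6

The red torus moved from about (3.7, 4.0) to (1.9, 2.1), a distance of √(1.8² + 1.9²) ≈ 2.6.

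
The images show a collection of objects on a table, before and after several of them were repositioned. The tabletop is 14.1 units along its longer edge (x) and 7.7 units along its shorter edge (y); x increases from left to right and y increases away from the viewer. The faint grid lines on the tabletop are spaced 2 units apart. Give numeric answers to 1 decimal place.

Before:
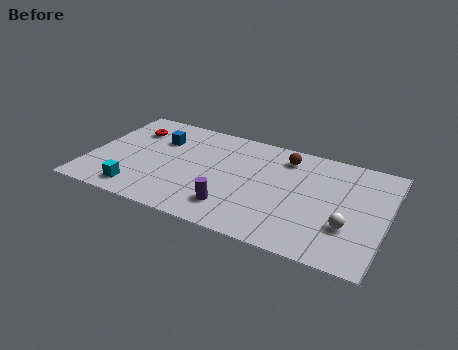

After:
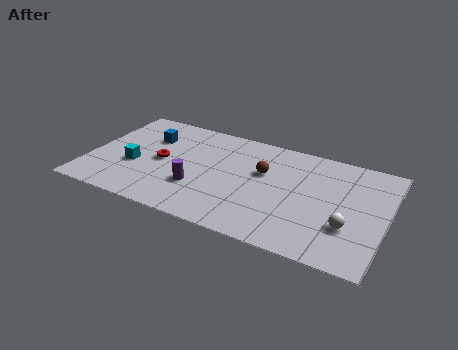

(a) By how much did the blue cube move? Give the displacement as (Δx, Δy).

(-0.5, 0.0)

The blue cube was at about (3.1, 5.4) and moved to about (2.6, 5.4).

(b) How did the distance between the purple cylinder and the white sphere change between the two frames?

+1.7

Before: roughly 5.4 units apart; after: 7.1. That's 1.7 units further apart.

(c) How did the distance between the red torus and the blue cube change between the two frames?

+0.4

Before: roughly 1.4 units apart; after: 1.8. That's 0.4 units further apart.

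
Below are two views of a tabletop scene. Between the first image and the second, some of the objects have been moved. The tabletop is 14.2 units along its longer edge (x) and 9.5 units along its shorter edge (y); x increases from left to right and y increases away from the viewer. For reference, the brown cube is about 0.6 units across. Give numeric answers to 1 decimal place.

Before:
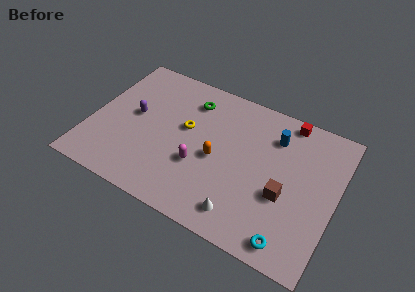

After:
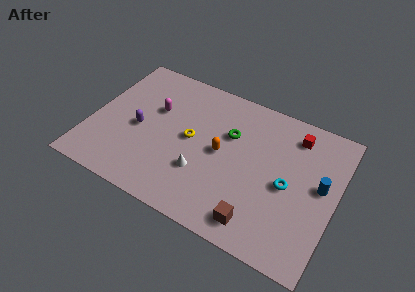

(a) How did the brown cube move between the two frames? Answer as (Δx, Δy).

(-1.2, -2.3)

The brown cube started near (11.4, 3.7) and ended near (10.2, 1.4).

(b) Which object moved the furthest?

the magenta capsule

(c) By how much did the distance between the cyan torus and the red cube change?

-4.2

The distance was about 7.6 in the first image and 3.4 in the second, so they moved 4.2 units closer together.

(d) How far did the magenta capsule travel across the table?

4.0

The magenta capsule moved from about (6.5, 3.4) to (3.5, 6.0), a distance of √(3.0² + 2.6²) ≈ 4.0.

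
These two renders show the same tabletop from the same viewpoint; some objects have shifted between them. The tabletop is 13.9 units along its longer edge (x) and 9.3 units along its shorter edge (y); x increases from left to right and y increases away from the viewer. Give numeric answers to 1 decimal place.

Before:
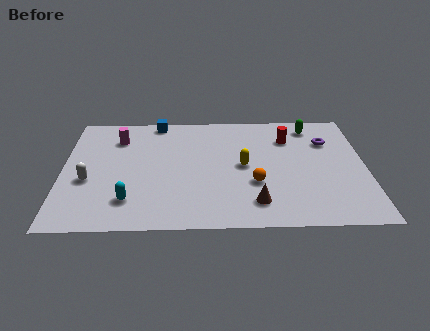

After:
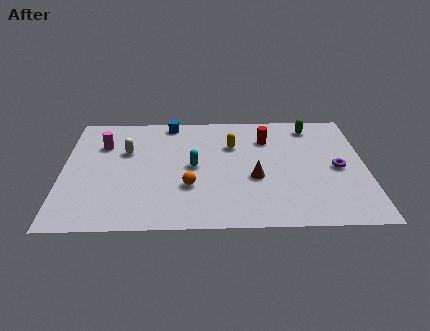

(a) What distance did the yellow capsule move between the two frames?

1.8

From (8.3, 4.7) to (7.8, 6.4), the yellow capsule covered √(0.5² + 1.7²) ≈ 1.8 units.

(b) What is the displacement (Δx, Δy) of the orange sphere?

(-3.0, -0.2)

From the two frames, the orange sphere sits at roughly (8.8, 3.3) before and (5.8, 3.1) after.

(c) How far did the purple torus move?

2.2

From (12.2, 6.6) to (12.6, 4.4), the purple torus covered √(0.4² + 2.2²) ≈ 2.2 units.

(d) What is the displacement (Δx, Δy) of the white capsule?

(1.7, 2.3)

The white capsule started near (1.2, 3.7) and ended near (2.9, 6.0).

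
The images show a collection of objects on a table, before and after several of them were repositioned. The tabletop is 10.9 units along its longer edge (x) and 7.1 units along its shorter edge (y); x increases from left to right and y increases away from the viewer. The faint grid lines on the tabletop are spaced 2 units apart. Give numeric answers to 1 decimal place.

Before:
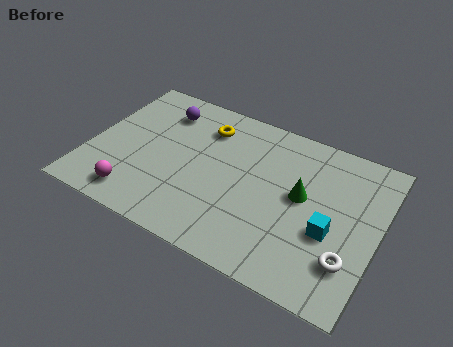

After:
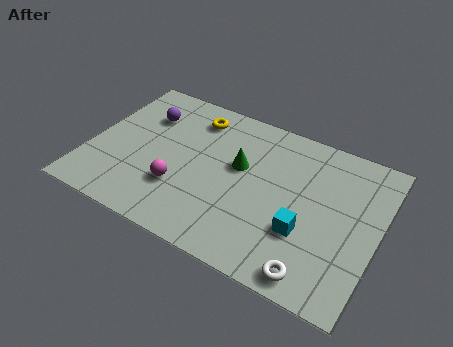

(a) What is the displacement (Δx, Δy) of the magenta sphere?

(1.5, 1.1)

From the two frames, the magenta sphere sits at roughly (2.1, 1.1) before and (3.6, 2.2) after.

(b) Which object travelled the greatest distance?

the green cone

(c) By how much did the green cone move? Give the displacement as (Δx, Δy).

(-2.4, 0.3)

The green cone started near (8.0, 3.9) and ended near (5.6, 4.2).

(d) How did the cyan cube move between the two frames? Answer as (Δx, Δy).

(-0.9, -0.4)

From the two frames, the cyan cube sits at roughly (9.2, 2.8) before and (8.3, 2.4) after.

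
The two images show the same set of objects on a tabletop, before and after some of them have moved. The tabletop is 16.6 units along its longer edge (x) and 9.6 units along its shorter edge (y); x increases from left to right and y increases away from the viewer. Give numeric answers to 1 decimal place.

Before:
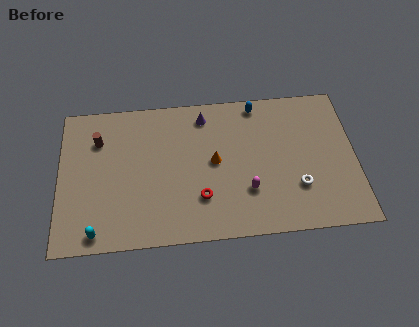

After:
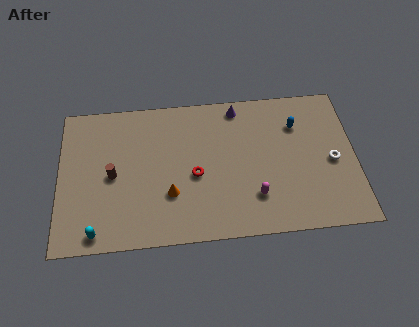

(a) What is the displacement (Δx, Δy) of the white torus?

(2.0, 1.5)

The white torus was at about (13.3, 2.9) and moved to about (15.3, 4.4).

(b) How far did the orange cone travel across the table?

3.1

The orange cone moved from about (8.7, 5.0) to (6.2, 3.1), a distance of √(2.5² + 1.9²) ≈ 3.1.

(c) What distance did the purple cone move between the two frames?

1.9

From (8.2, 8.1) to (10.1, 8.5), the purple cone covered √(1.9² + 0.4²) ≈ 1.9 units.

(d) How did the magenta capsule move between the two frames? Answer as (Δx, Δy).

(0.4, -0.4)

The magenta capsule was at about (10.5, 2.9) and moved to about (10.9, 2.5).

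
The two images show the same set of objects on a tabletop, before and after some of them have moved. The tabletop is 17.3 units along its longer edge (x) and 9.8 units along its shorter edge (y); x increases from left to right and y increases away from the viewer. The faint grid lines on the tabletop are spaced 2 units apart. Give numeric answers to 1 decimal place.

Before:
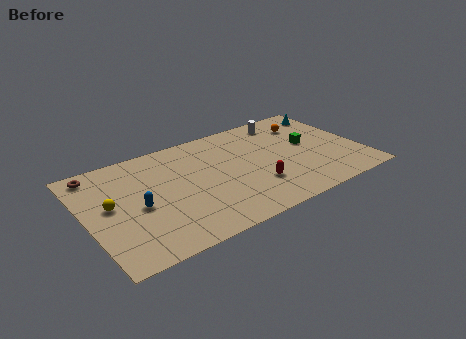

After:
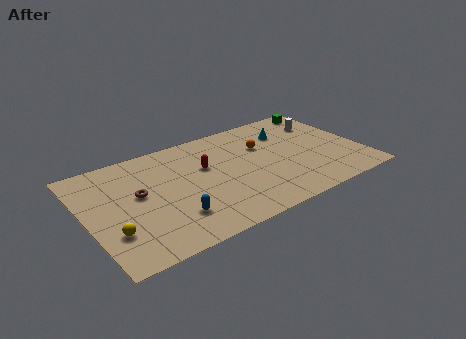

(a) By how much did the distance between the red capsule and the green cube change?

+4.1

The distance was about 4.6 in the first image and 8.7 in the second, so they moved 4.1 units further apart.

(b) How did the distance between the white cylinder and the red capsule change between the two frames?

+1.8

Before: roughly 6.2 units apart; after: 8.0. That's 1.8 units further apart.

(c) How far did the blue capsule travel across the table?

2.7

The blue capsule was near (3.1, 4.4) before and (5.0, 2.5) after, so it travelled √(1.9² + 1.9²) ≈ 2.7 units.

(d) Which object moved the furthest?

the red capsule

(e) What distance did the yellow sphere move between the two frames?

2.4

The yellow sphere moved from about (1.5, 5.3) to (1.3, 2.9), a distance of √(0.2² + 2.4²) ≈ 2.4.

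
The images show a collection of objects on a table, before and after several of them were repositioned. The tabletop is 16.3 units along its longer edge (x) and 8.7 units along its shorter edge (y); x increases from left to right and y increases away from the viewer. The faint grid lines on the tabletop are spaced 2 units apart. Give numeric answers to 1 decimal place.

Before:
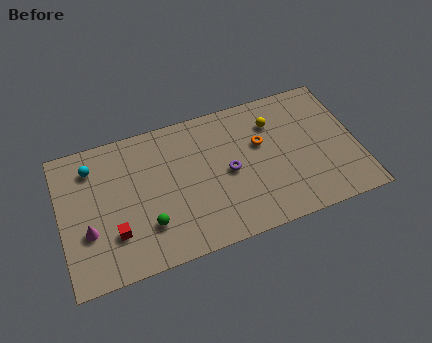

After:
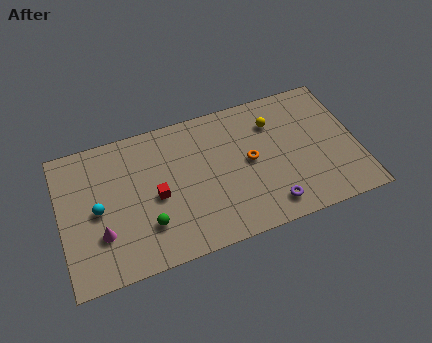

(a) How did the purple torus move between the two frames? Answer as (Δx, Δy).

(2.0, -2.8)

The purple torus started near (9.2, 4.2) and ended near (11.2, 1.4).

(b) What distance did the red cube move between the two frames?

2.8

The red cube was near (2.8, 2.5) before and (5.2, 4.0) after, so it travelled √(2.4² + 1.5²) ≈ 2.8 units.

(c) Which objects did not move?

the green sphere and the yellow sphere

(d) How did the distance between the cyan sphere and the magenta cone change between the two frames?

-2.3

The distance was about 3.8 in the first image and 1.5 in the second, so they moved 2.3 units closer together.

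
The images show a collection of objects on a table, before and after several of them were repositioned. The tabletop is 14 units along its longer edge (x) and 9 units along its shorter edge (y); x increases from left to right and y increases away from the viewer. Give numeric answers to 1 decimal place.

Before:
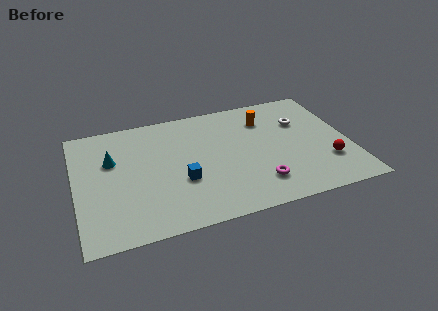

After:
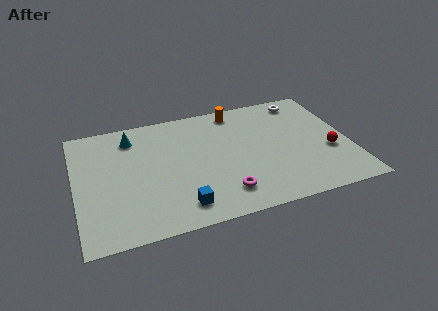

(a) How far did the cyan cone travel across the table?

1.9

The cyan cone was near (1.9, 5.8) before and (3.0, 7.3) after, so it travelled √(1.1² + 1.5²) ≈ 1.9 units.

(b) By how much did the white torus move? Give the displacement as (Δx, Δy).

(0.3, 1.7)

From the two frames, the white torus sits at roughly (11.7, 6.1) before and (12.0, 7.8) after.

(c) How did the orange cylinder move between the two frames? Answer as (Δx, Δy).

(-1.4, 1.1)

From the two frames, the orange cylinder sits at roughly (9.9, 6.8) before and (8.5, 7.9) after.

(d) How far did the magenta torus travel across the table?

1.8

The magenta torus was near (9.1, 2.0) before and (7.3, 1.8) after, so it travelled √(1.8² + 0.2²) ≈ 1.8 units.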